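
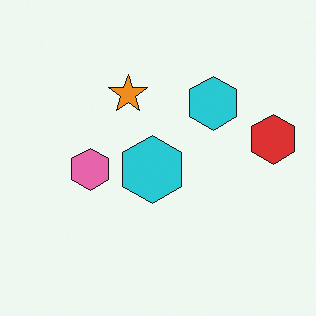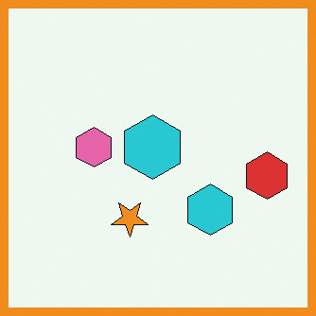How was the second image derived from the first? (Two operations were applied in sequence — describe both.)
The transformation is: flipped vertically (top ↔ bottom), then framed with a orange border.

The orange star is in the top of the first image and the bottom of the second — shapes on opposite sides of the horizontal midline have swapped in a mirror flip. A solid orange frame runs around the edge of the second image, with the content slightly shrunk inside it.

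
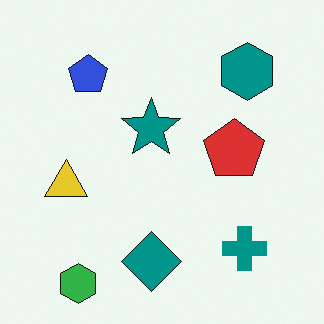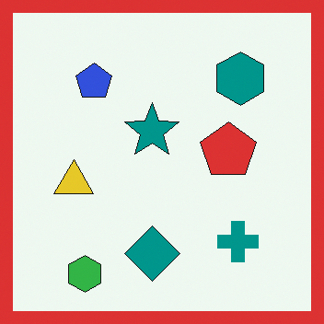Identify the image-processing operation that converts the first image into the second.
It was framed with a red border.

A solid red frame runs around the edge of the second image, with the content slightly shrunk inside it.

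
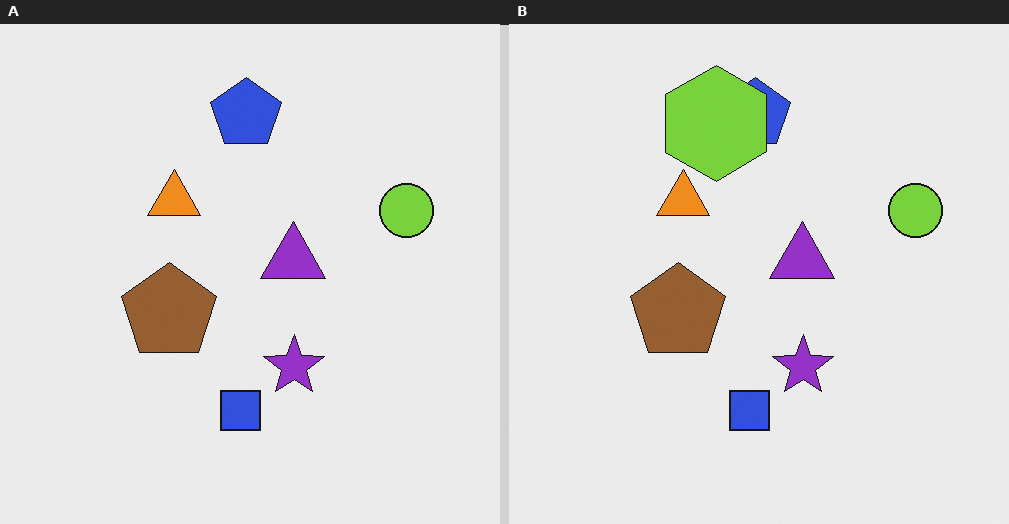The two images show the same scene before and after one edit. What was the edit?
Overlaid with an additional lime hexagon.

A lime hexagon appears in the right (B) image that is absent from the left (A).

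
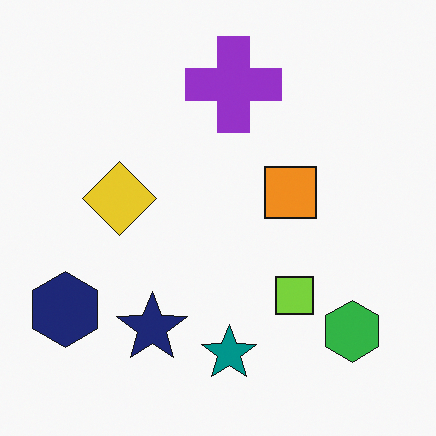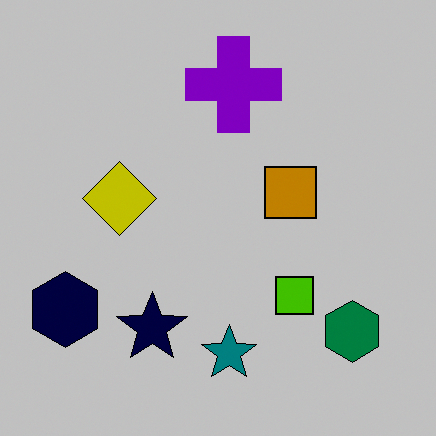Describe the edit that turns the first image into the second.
Heavily posterized to just a handful of flat colors.

Each flat color has snapped to a coarser quantized level — most visibly, the near-white background has dropped to a flat grey.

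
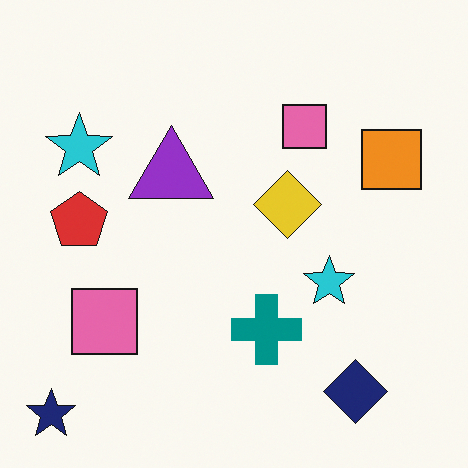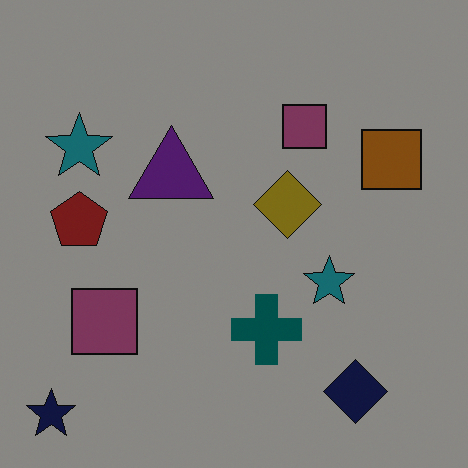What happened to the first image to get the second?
The second image is the first noticeably darkened.

Every pixel — background and shapes alike — is uniformly darkened.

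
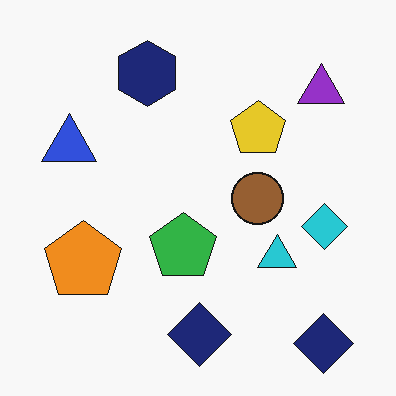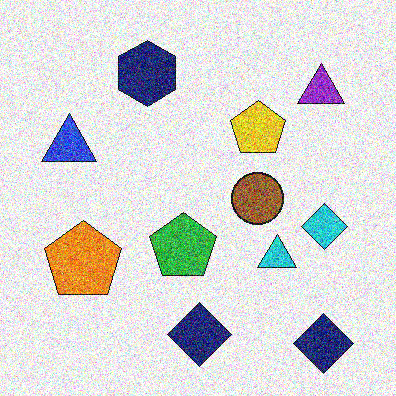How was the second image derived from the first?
Degraded with strong gaussian noise.

Random speckle covers the whole image, including the flat background.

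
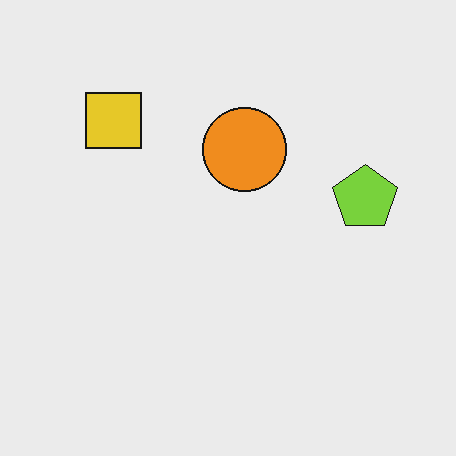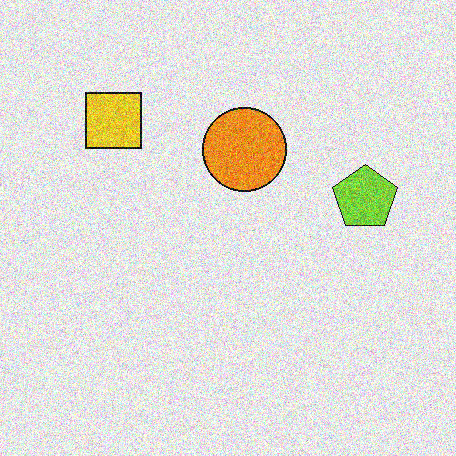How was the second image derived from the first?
Degraded with heavy additive noise.

Random speckle covers the whole image, including the flat background.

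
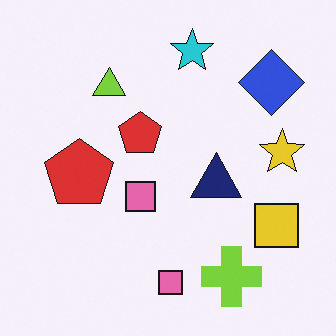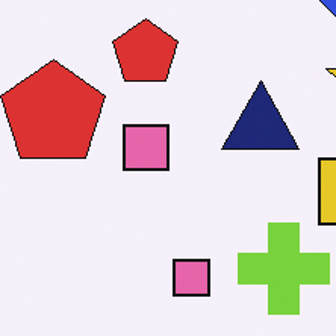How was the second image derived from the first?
The image was cropped to a modestly smaller region and rescaled.

The visible shapes are larger and the field of view is narrower; shapes near the original edges may be partly or wholly outside the frame — a crop-and-rescale.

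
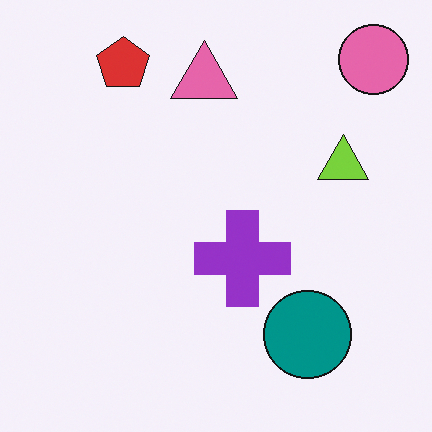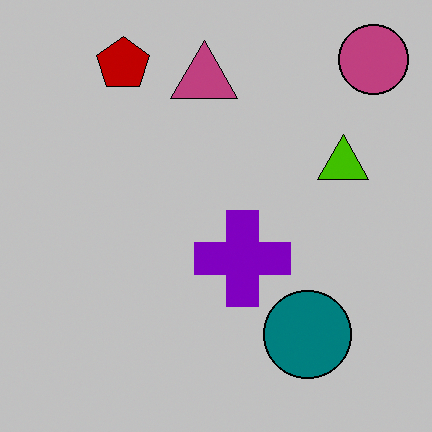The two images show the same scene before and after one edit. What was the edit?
The image was heavily posterized to just a handful of flat colors.

Each flat color has snapped to a coarser quantized level — most visibly, the near-white background has dropped to a flat grey.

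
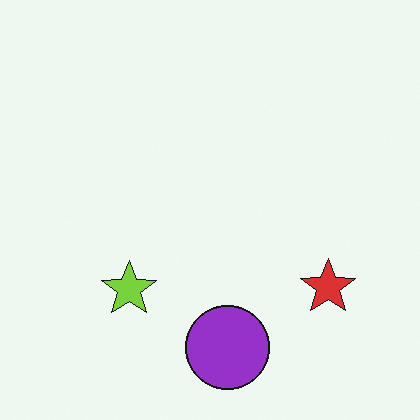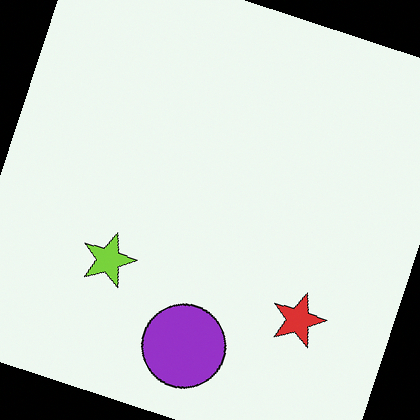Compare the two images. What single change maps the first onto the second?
It was rotated clockwise by a moderate amount.

Every shape is tilted by the same angle and the image corners show triangular fill wedges — a whole-image rotation by a non-right angle.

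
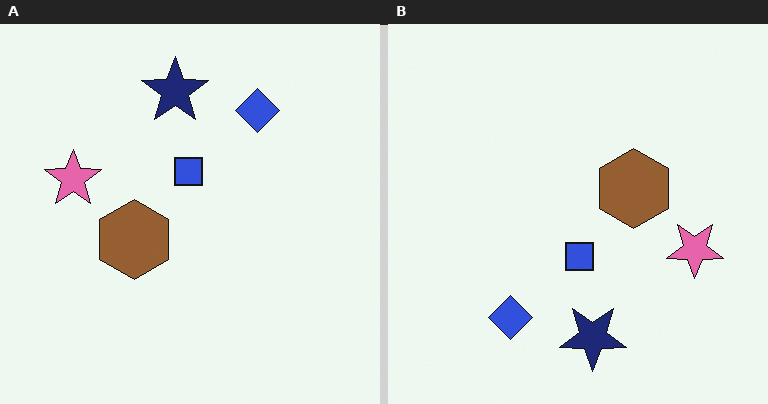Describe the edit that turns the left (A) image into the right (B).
The image was rotated 180°.

The navy star sits in the top of the left (A) image and the bottom of the right (B) — consistent with a whole-image 180° rotation.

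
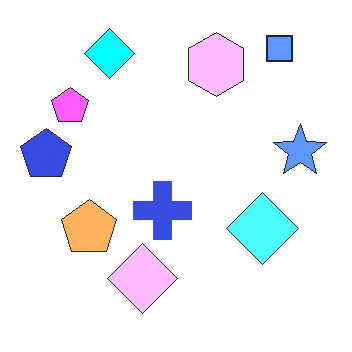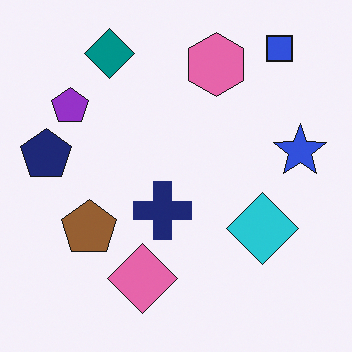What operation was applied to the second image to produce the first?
The image was substantially brightened.

Every pixel — background and shapes alike — is uniformly brightened.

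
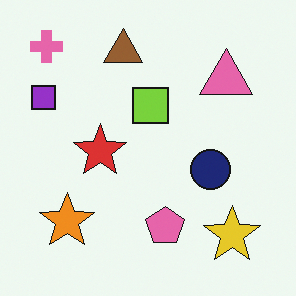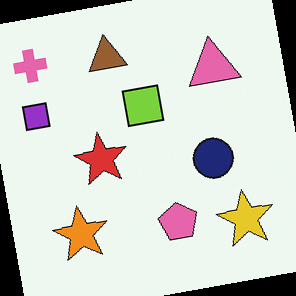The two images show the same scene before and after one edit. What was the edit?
The transformation is: rotated counter-clockwise by a few degrees.

Every shape is tilted by the same angle and the image corners show triangular fill wedges — a whole-image rotation by a non-right angle.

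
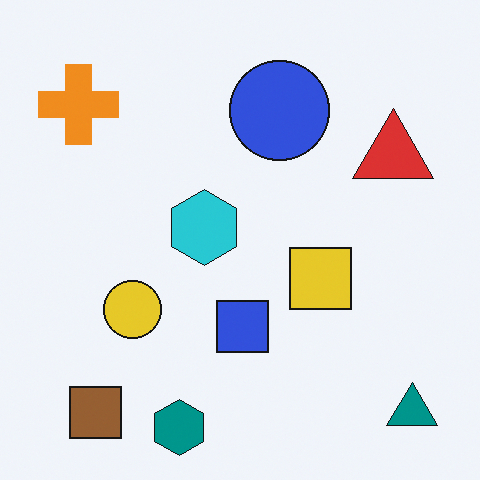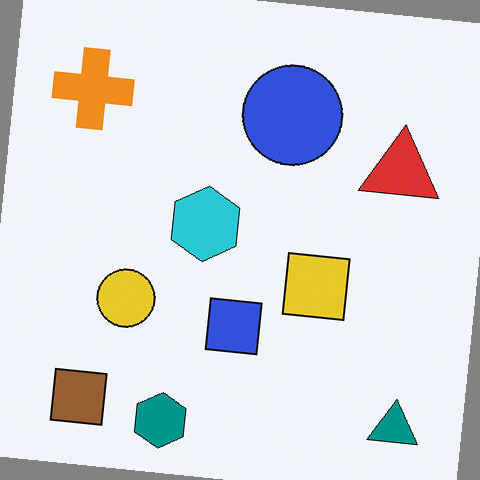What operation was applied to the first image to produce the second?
The second image is the first rotated clockwise by a small amount.

Every shape is tilted by the same angle and the image corners show triangular fill wedges — a whole-image rotation by a non-right angle.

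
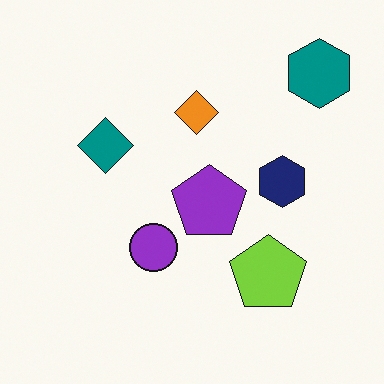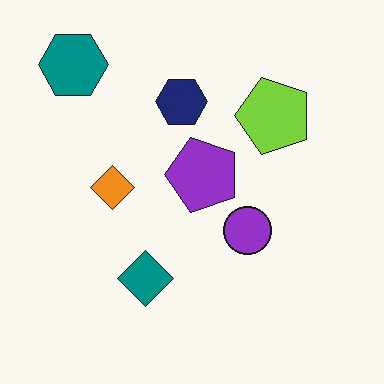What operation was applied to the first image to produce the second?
The image was rotated 90° counter-clockwise.

The teal hexagon sits in the top-right of the first image and the top-left of the second — consistent with a whole-image 90° counter-clockwise rotation.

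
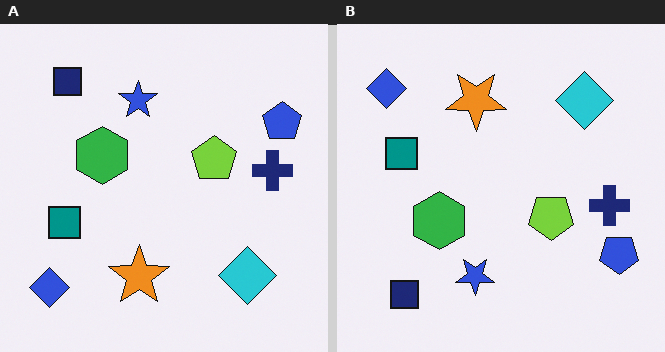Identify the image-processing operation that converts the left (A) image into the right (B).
Flipped vertically (top ↔ bottom).

The navy square is in the top-left of the left (A) image and the bottom-left of the right (B) — shapes on opposite sides of the horizontal midline have swapped in a mirror flip.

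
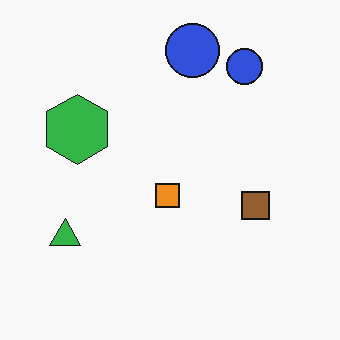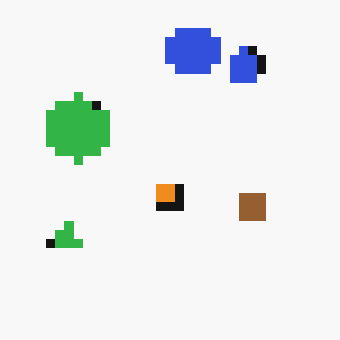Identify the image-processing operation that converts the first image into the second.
The image was coarsely pixelated.

Shapes are reduced to large square blocks; fine edges and outlines are lost — a downscale-then-upscale (mosaic) effect.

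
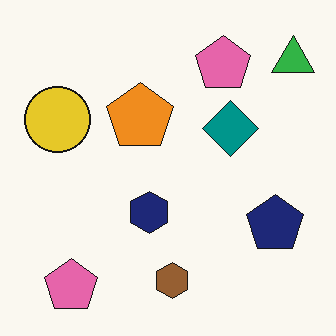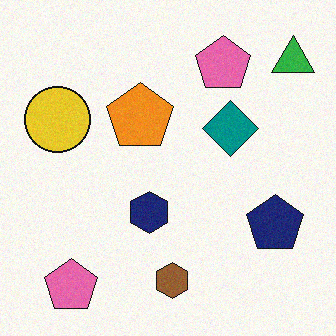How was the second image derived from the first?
It was degraded with light additive noise.

Random speckle covers the whole image, including the flat background.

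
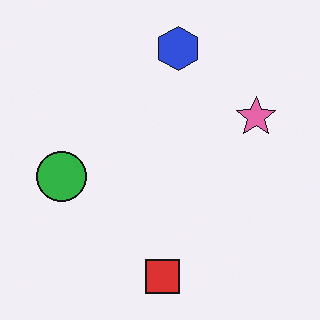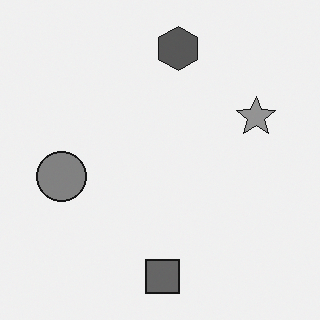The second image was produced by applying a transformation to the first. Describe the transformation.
It was converted to grayscale.

All color is removed — every shape is now a shade of grey.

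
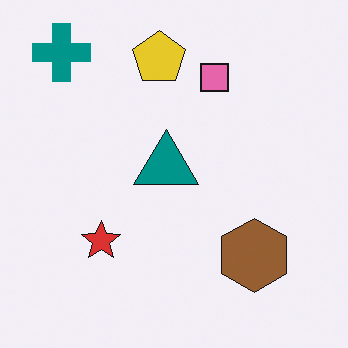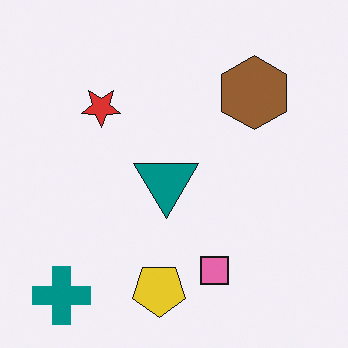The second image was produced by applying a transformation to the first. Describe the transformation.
The image was flipped vertically (top ↔ bottom).

The teal cross is in the top-left of the first image and the bottom-left of the second — shapes on opposite sides of the horizontal midline have swapped in a mirror flip.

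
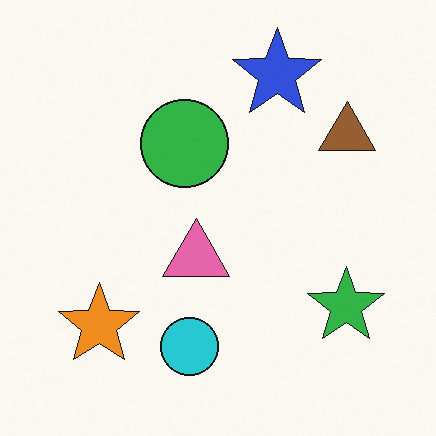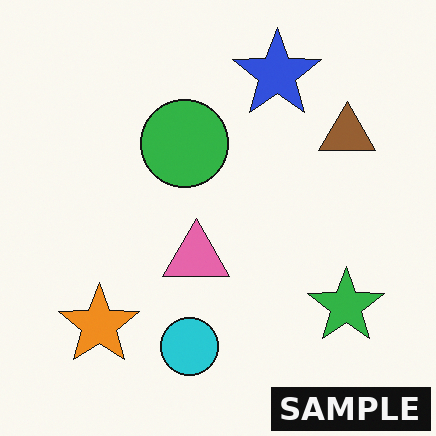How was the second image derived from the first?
The second image is the first watermarked with the text "SAMPLE" in the lower-right corner.

A dark label reading "SAMPLE" appears in the lower-right corner.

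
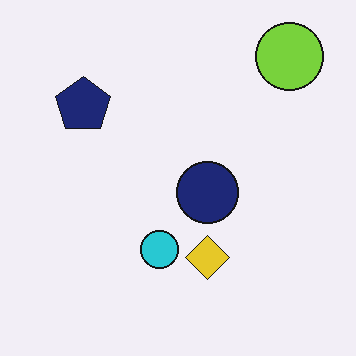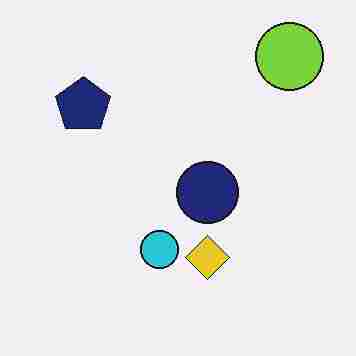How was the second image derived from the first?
The image was degraded with heavy JPEG compression.

Blocky 8×8 compression artifacts appear around shape edges and the flat background shows ringing — characteristic JPEG degradation.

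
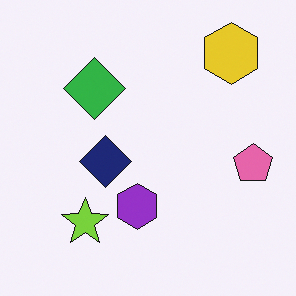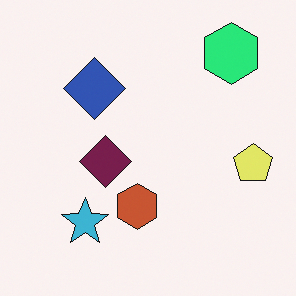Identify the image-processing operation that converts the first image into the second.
The transformation is: hue-shifted through roughly a third of the color wheel.

Every shape's color has rotated by the same amount around the hue wheel — a uniform hue shift.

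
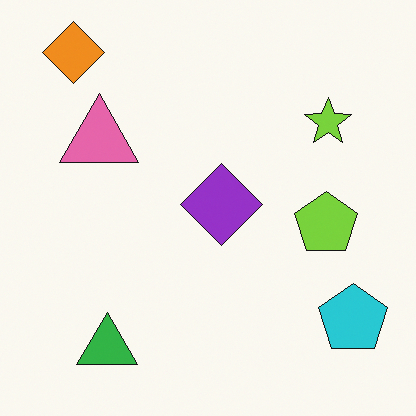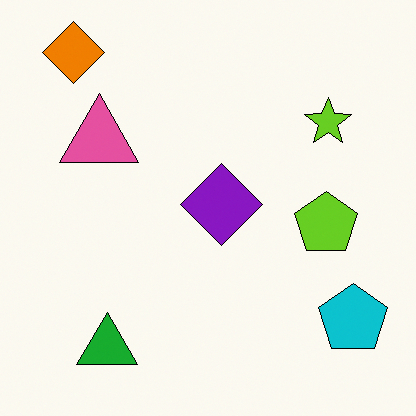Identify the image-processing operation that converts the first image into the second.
The image was given slightly increased contrast.

Tones are pushed away from mid-grey across the whole image — a global contrast change.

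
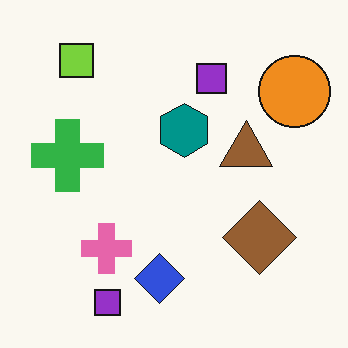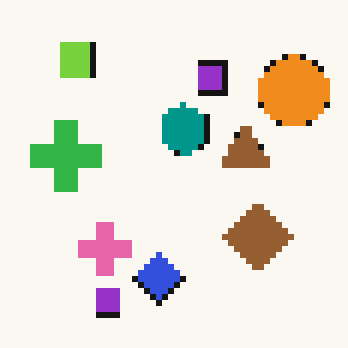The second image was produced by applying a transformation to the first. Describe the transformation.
Moderately pixelated.

Shapes are reduced to large square blocks; fine edges and outlines are lost — a downscale-then-upscale (mosaic) effect.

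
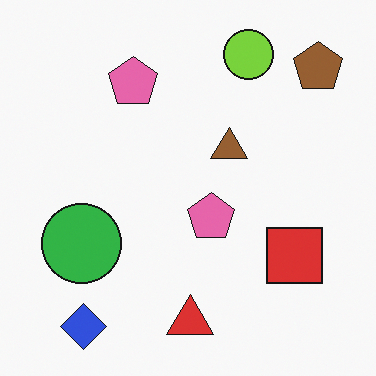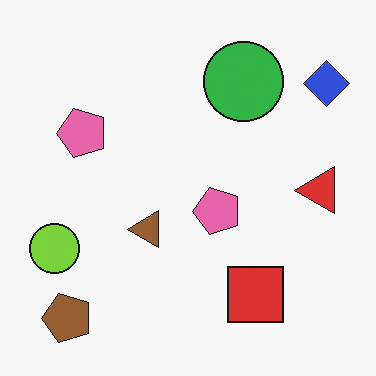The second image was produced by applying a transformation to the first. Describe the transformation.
It was transposed (reflected across the top-left ↔ bottom-right diagonal).

Shapes have swapped their row and column positions — what was in the top-right is now in the bottom-left — a diagonal reflection.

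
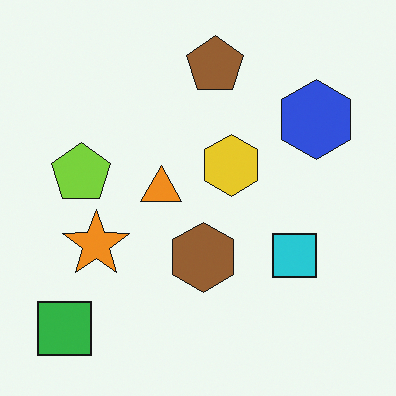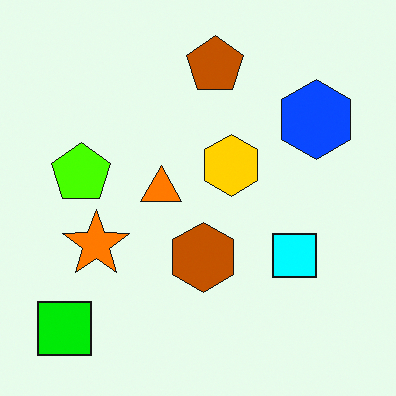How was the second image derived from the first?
The transformation is: heavily oversaturated.

All colors are more vivid — a global saturation change.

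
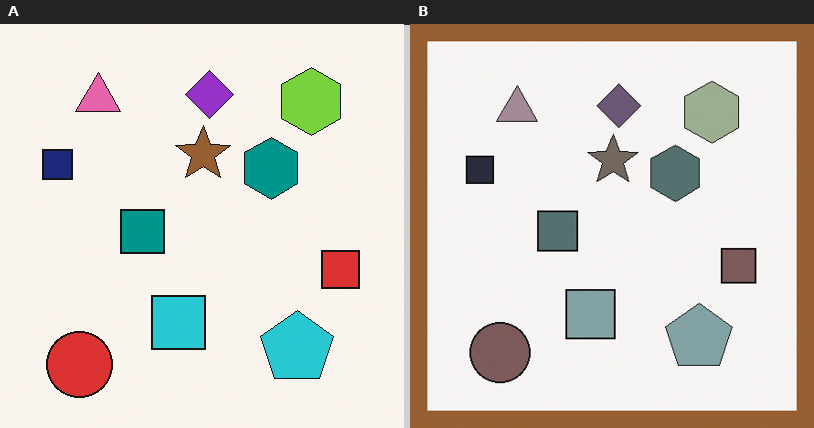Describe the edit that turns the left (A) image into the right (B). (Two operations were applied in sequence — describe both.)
The image was made much more muted (saturation change), then framed with a brown border.

All colors are more muted and greyish — a global saturation change. A solid brown frame runs around the edge of the right (B) image, with the content slightly shrunk inside it.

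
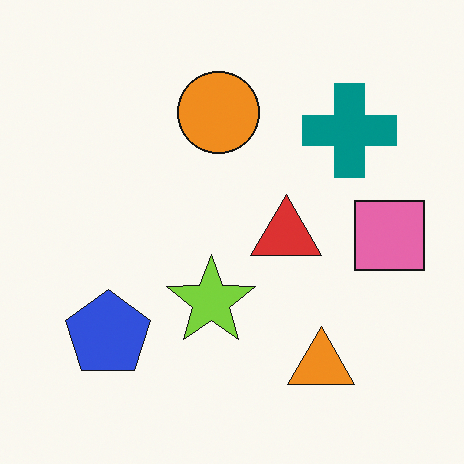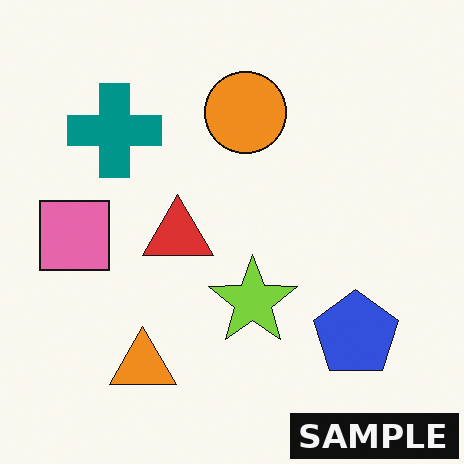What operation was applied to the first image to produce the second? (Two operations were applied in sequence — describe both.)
The second image is the first flipped horizontally (left ↔ right), then watermarked with the text "SAMPLE" in the lower-right corner.

The pink square is in the right of the first image and the left of the second — shapes on opposite sides of the vertical midline have swapped in a mirror flip. A dark label reading "SAMPLE" appears in the lower-right corner.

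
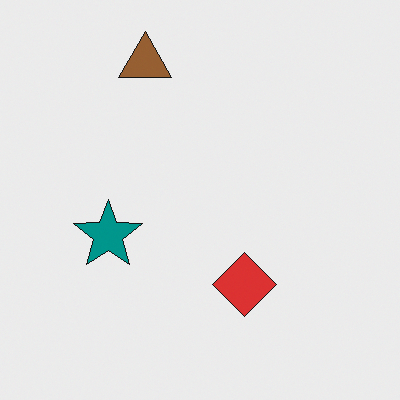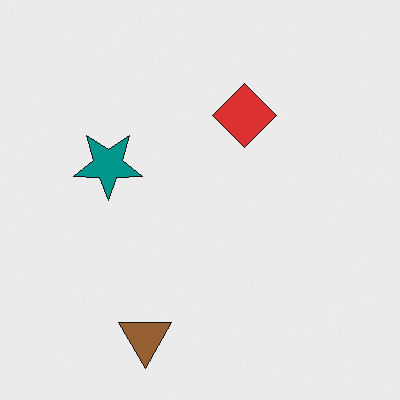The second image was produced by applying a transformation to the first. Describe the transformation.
The image was flipped vertically (top ↔ bottom).

The brown triangle is in the top of the first image and the bottom of the second — shapes on opposite sides of the horizontal midline have swapped in a mirror flip.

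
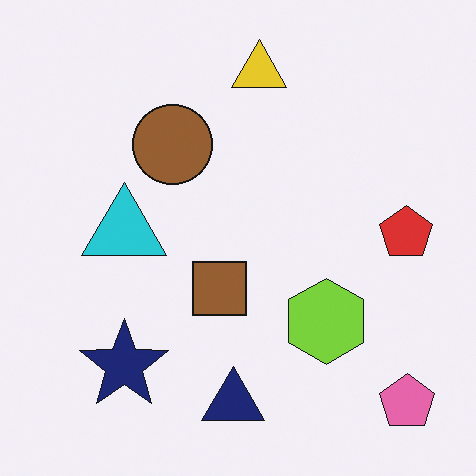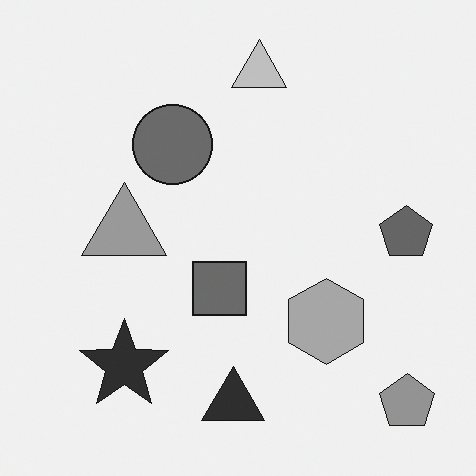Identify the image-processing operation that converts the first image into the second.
It was converted to grayscale.

All color is removed — every shape is now a shade of grey.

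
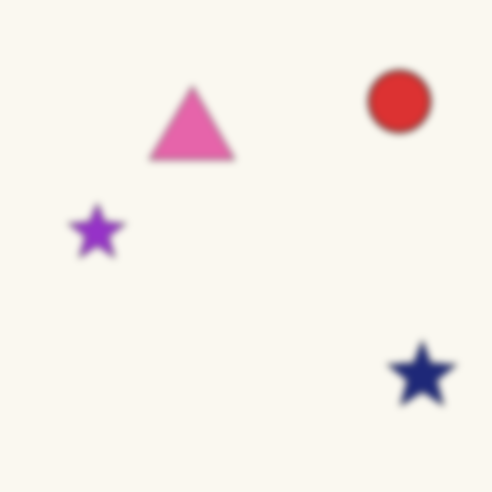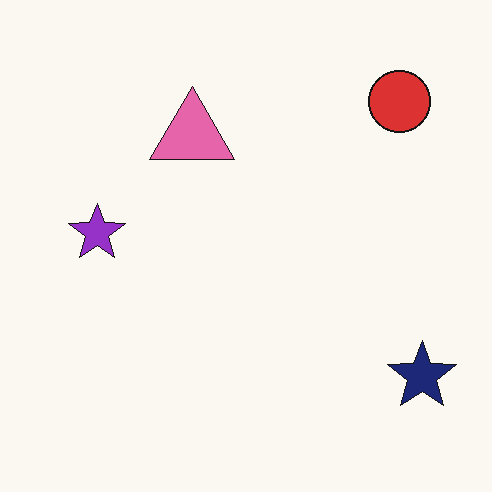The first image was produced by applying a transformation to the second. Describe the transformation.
It was noticeably gaussian-blurred.

Shape edges and outlines are uniformly softened across the whole image.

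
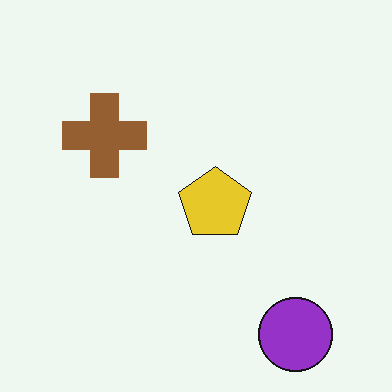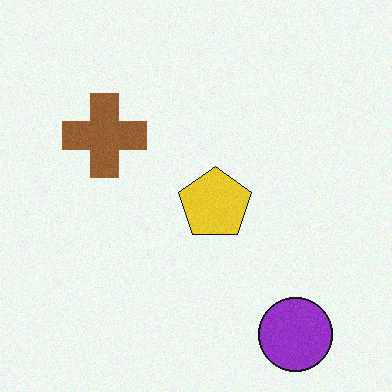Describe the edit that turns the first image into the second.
The image was degraded with light additive noise.

Random speckle covers the whole image, including the flat background.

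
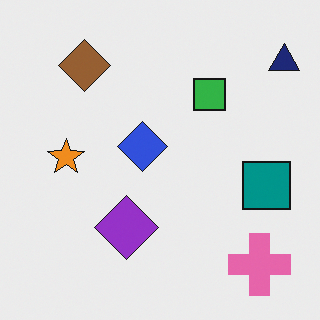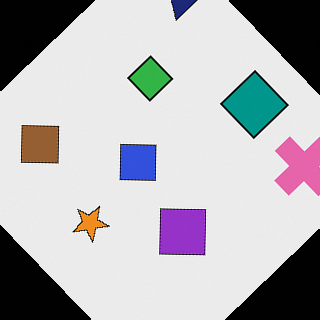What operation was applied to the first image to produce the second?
It was rotated counter-clockwise by a large amount — several tens of degrees.

Every shape is tilted by the same angle and the image corners show triangular fill wedges — a whole-image rotation by a non-right angle.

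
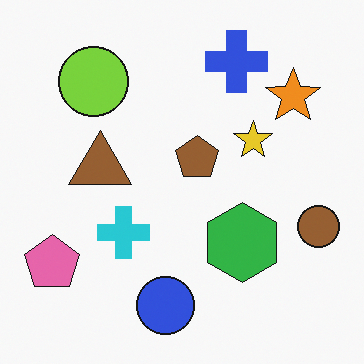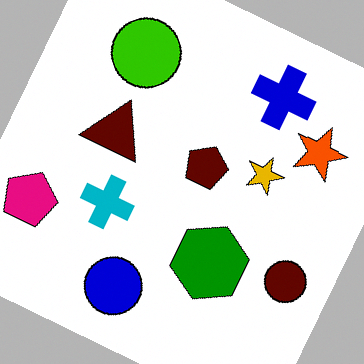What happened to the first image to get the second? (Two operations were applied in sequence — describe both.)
This is the original image boosted in contrast, then rotated clockwise by a clearly visible amount.

Tones are pushed away from mid-grey across the whole image — a global contrast change. Every shape is tilted by the same angle and the image corners show triangular fill wedges — a whole-image rotation by a non-right angle.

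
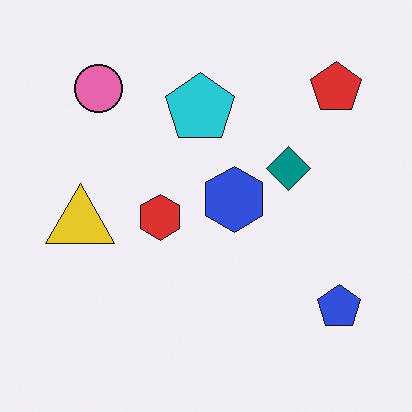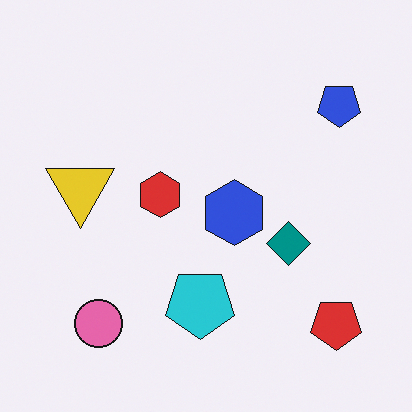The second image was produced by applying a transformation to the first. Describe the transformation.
The image was flipped vertically (top ↔ bottom).

The red pentagon is in the top-right of the first image and the bottom-right of the second — shapes on opposite sides of the horizontal midline have swapped in a mirror flip.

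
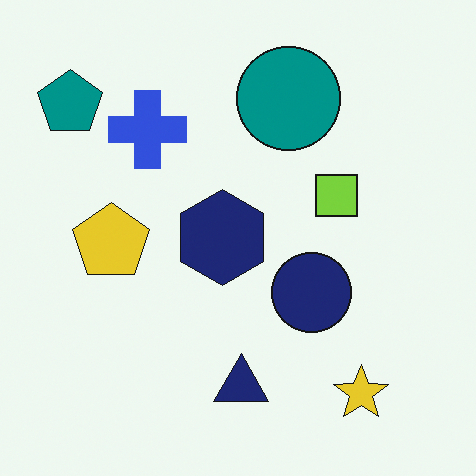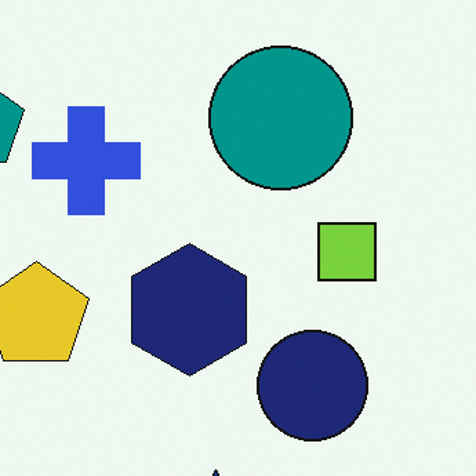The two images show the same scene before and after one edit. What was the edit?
It was cropped to a modestly smaller region and rescaled.

The visible shapes are larger and the field of view is narrower; shapes near the original edges may be partly or wholly outside the frame — a crop-and-rescale.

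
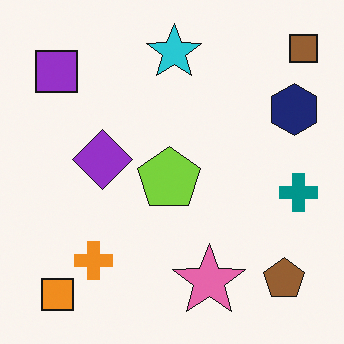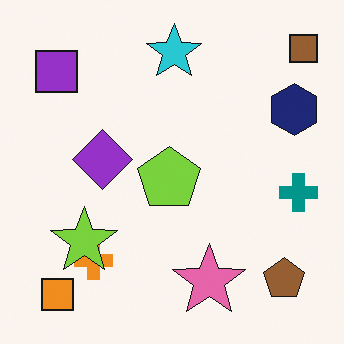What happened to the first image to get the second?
The transformation is: overlaid with an additional lime star.

A lime star appears in the second image that is absent from the first.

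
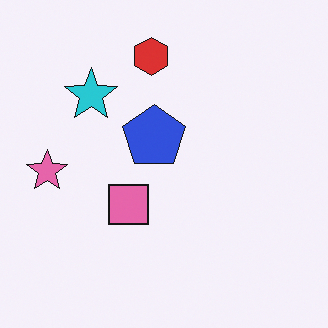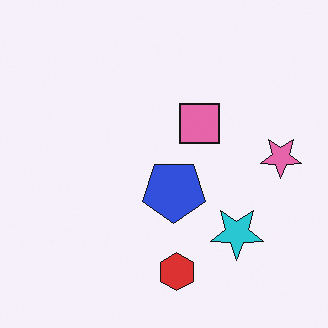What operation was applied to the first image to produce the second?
Rotated 180°.

The pink star sits in the left of the first image and the right of the second — consistent with a whole-image 180° rotation.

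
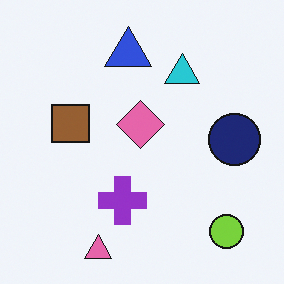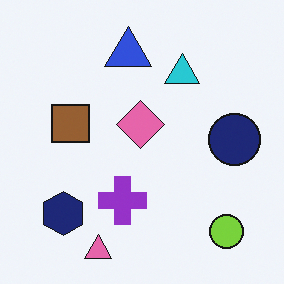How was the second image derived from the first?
The image was overlaid with an additional navy hexagon.

A navy hexagon appears in the second image that is absent from the first.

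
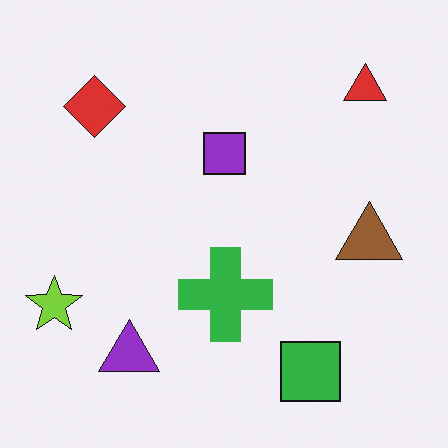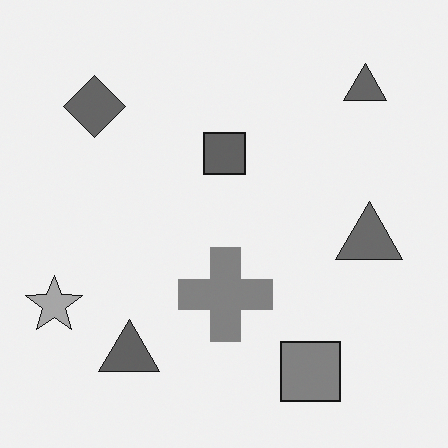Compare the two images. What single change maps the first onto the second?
Converted to grayscale.

All color is removed — every shape is now a shade of grey.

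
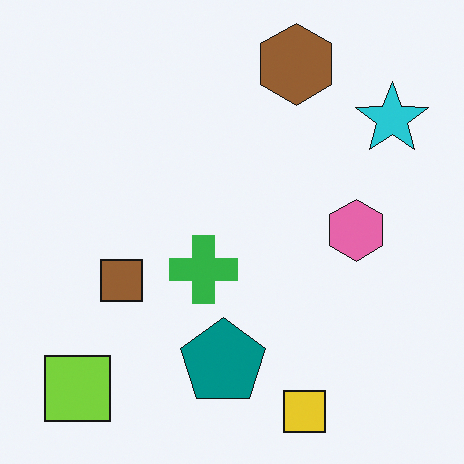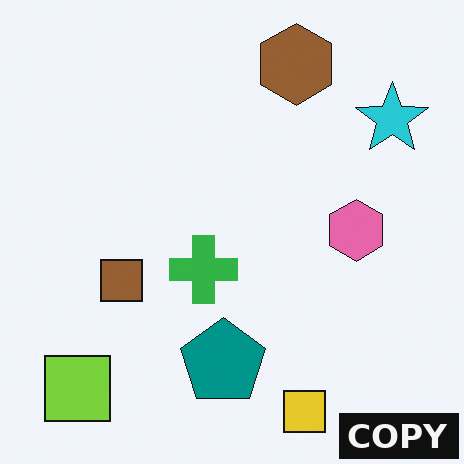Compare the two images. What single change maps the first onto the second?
It was watermarked with the text "COPY" in the lower-right corner.

A dark label reading "COPY" appears in the lower-right corner.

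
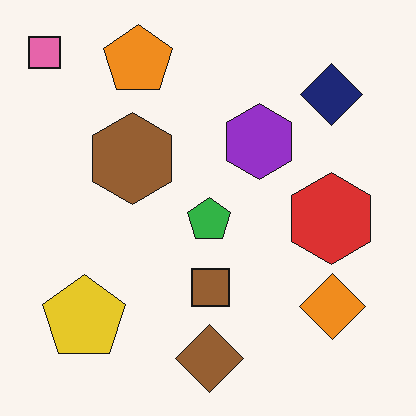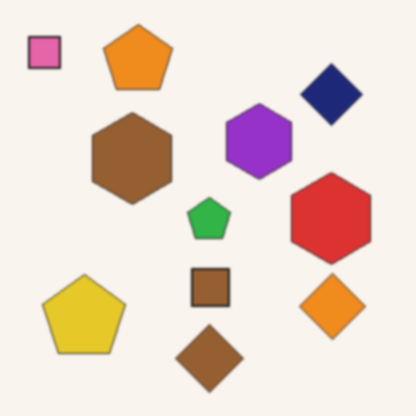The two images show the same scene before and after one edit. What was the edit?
The second image is the first given a subtle gaussian blur.

Shape edges and outlines are uniformly softened across the whole image.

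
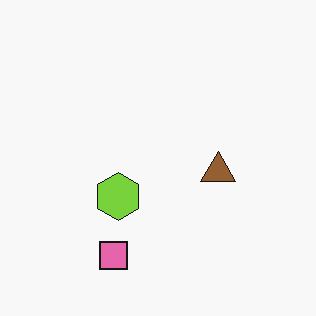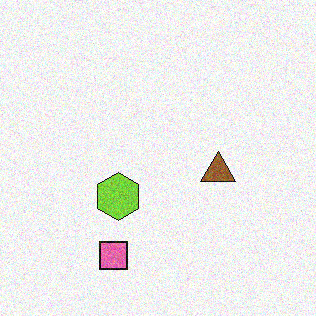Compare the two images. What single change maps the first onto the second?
The image was degraded with visible gaussian noise.

Random speckle covers the whole image, including the flat background.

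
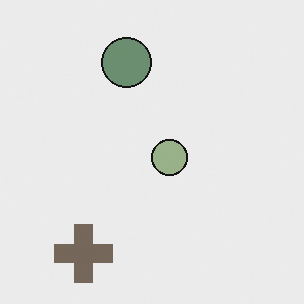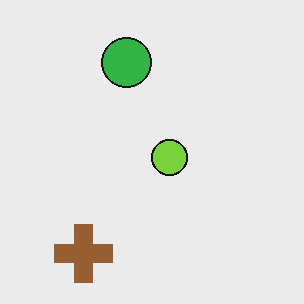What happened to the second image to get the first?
This is the original image heavily desaturated.

All colors are more muted and greyish — a global saturation change.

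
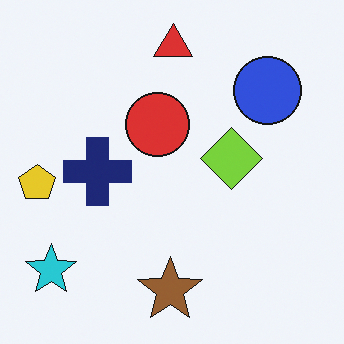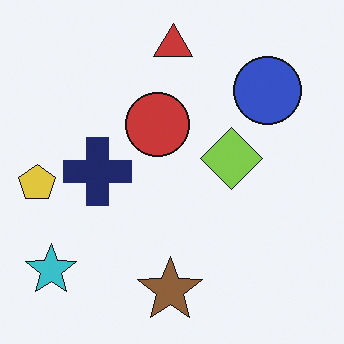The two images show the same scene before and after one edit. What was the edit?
This is the original image slightly desaturated.

All colors are more muted and greyish — a global saturation change.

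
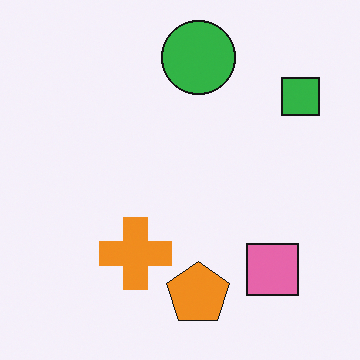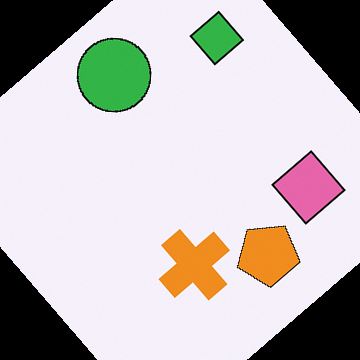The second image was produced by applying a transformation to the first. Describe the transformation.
It was rotated counter-clockwise by a large amount — several tens of degrees.

Every shape is tilted by the same angle and the image corners show triangular fill wedges — a whole-image rotation by a non-right angle.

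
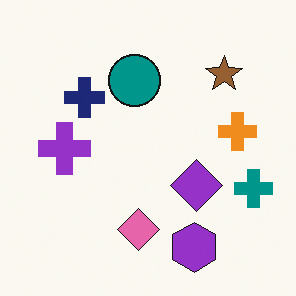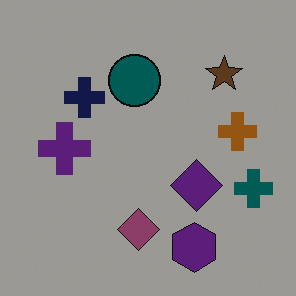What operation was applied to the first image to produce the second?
This is the original image noticeably darkened.

Every pixel — background and shapes alike — is uniformly darkened.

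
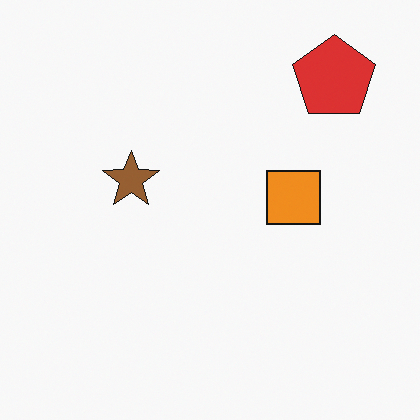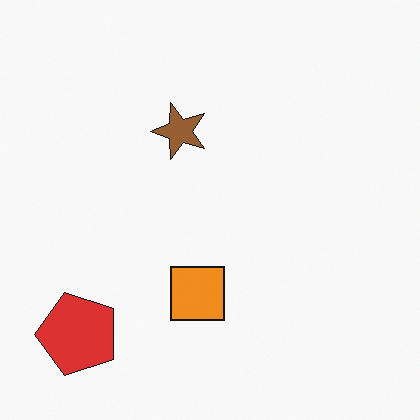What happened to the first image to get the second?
The transformation is: transposed (reflected across the top-left ↔ bottom-right diagonal).

Shapes have swapped their row and column positions — what was in the top-right is now in the bottom-left — a diagonal reflection.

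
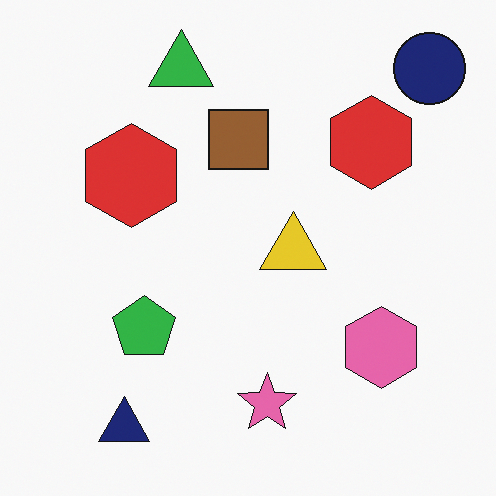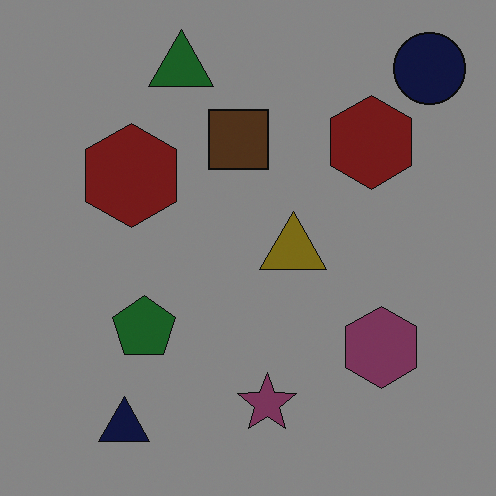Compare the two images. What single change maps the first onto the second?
Noticeably darkened.

Every pixel — background and shapes alike — is uniformly darkened.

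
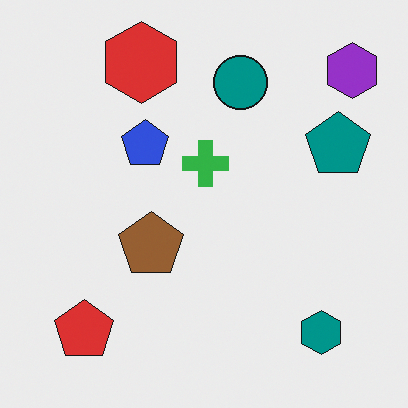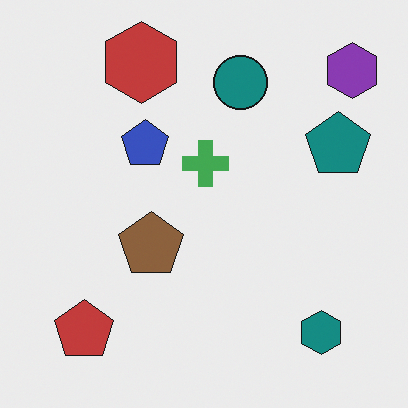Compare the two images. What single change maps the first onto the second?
It was slightly desaturated.

All colors are more muted and greyish — a global saturation change.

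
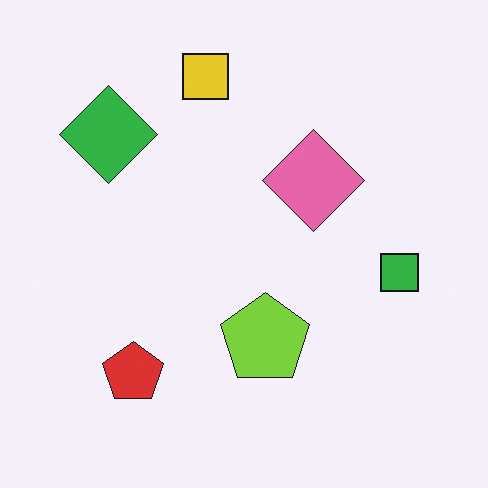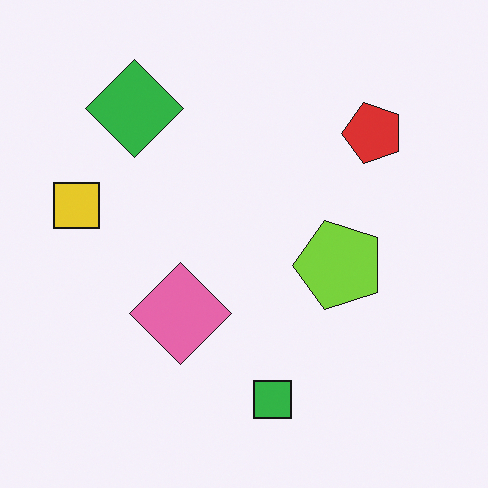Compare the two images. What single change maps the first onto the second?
The transformation is: transposed (reflected across the top-left ↔ bottom-right diagonal).

Shapes have swapped their row and column positions — what was in the top-right is now in the bottom-left — a diagonal reflection.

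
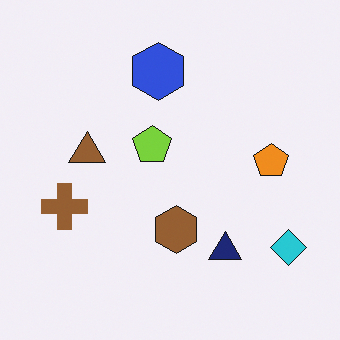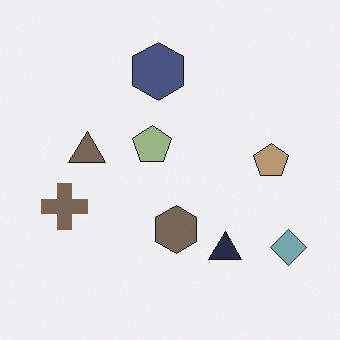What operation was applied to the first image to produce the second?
The image was heavily desaturated.

All colors are more muted and greyish — a global saturation change.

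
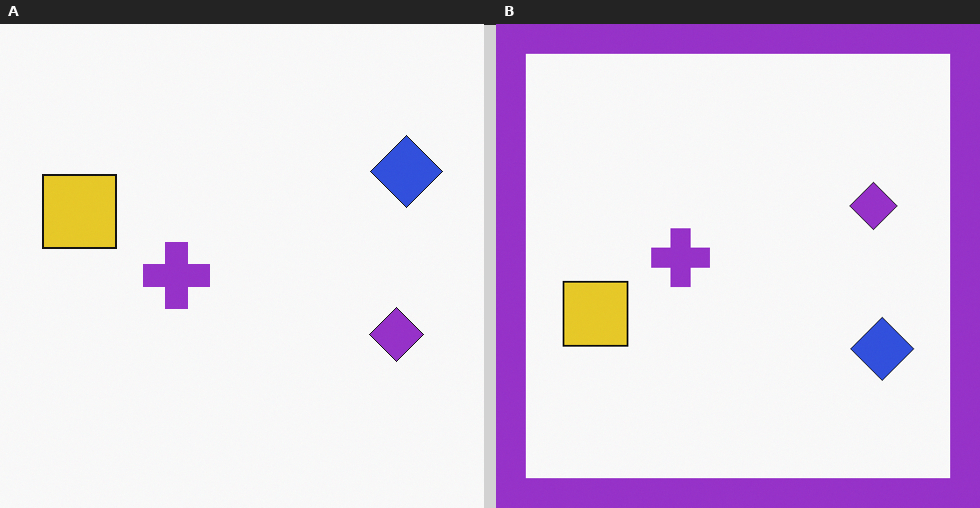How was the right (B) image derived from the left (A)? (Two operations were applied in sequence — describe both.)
This is the original image flipped vertically (top ↔ bottom), then framed with a purple border.

The blue diamond is in the top-right of the left (A) image and the bottom-right of the right (B) — shapes on opposite sides of the horizontal midline have swapped in a mirror flip. A solid purple frame runs around the edge of the right (B) image, with the content slightly shrunk inside it.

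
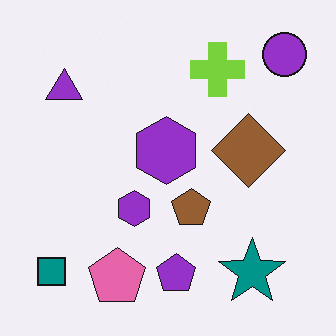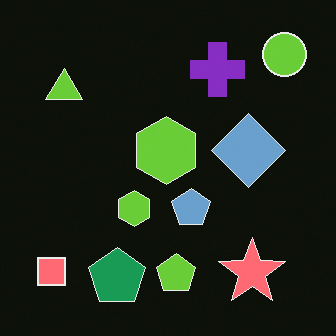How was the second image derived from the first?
Color-inverted (negative).

The light background has become dark and every shape's color is its complement — a photographic negative.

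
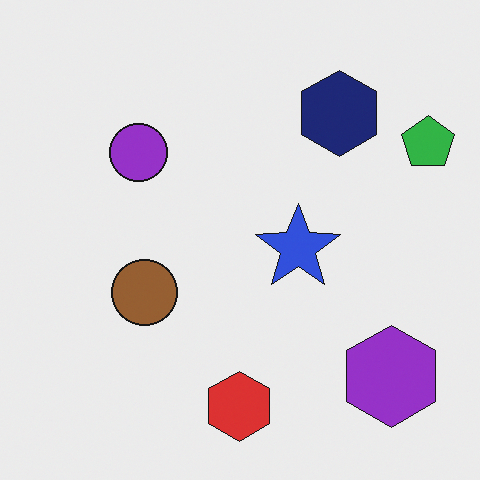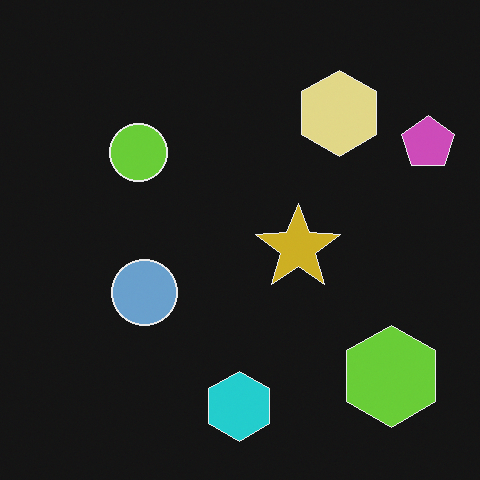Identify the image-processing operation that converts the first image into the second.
This is the original image color-inverted (negative).

The light background has become dark and every shape's color is its complement — a photographic negative.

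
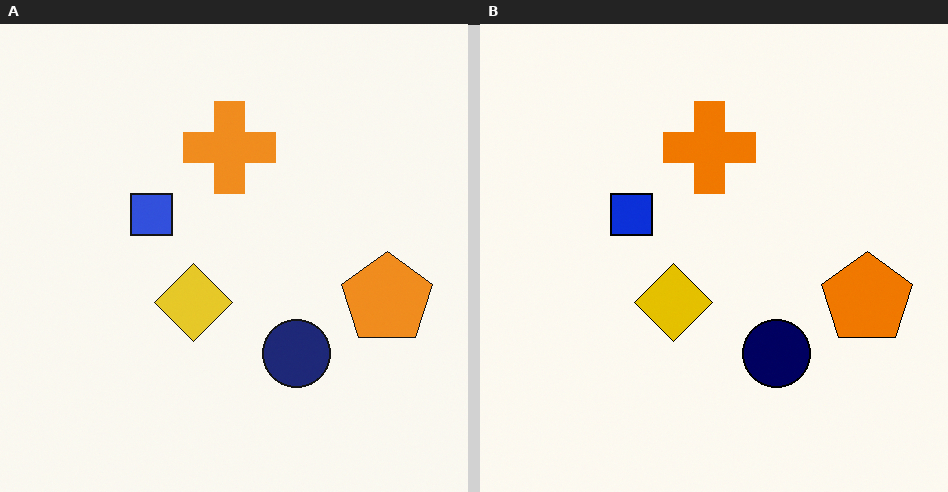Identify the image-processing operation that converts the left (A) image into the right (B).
Given slightly increased contrast.

Tones are pushed away from mid-grey across the whole image — a global contrast change.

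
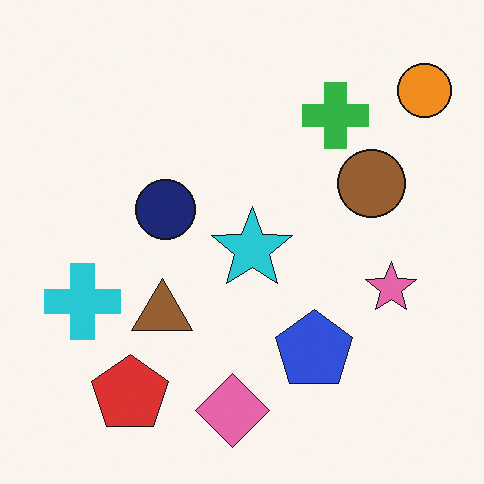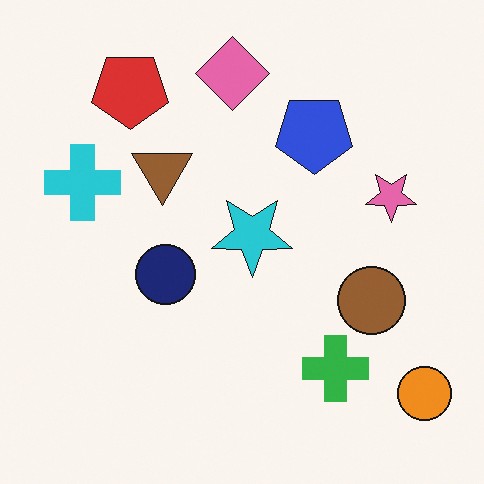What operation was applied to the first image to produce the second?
Flipped vertically (top ↔ bottom).

The pink diamond is in the bottom of the first image and the top of the second — shapes on opposite sides of the horizontal midline have swapped in a mirror flip.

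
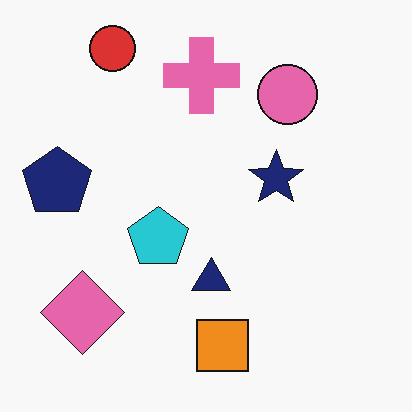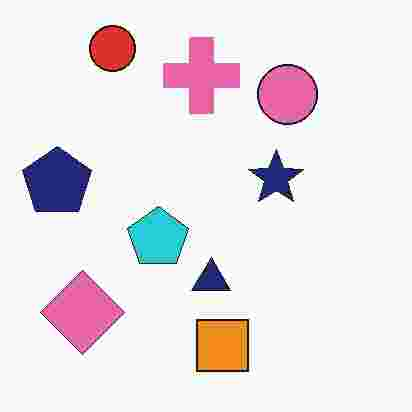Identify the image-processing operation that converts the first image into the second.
This is the original image heavily JPEG-compressed with obvious blocking artifacts.

Blocky 8×8 compression artifacts appear around shape edges and the flat background shows ringing — characteristic JPEG degradation.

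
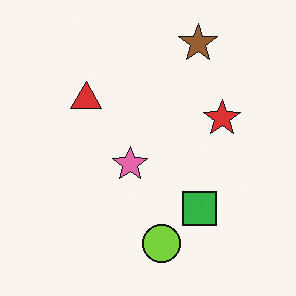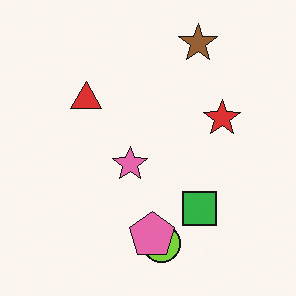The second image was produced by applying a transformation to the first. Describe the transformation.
The image was overlaid with an additional pink pentagon.

A pink pentagon appears in the second image that is absent from the first.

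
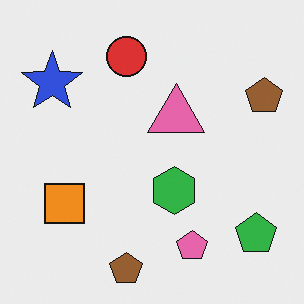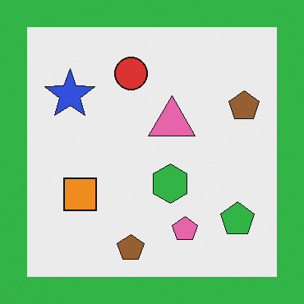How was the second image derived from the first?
Framed with a green border.

A solid green frame runs around the edge of the second image, with the content slightly shrunk inside it.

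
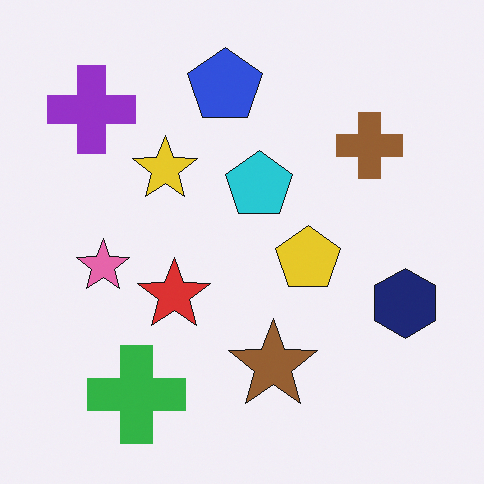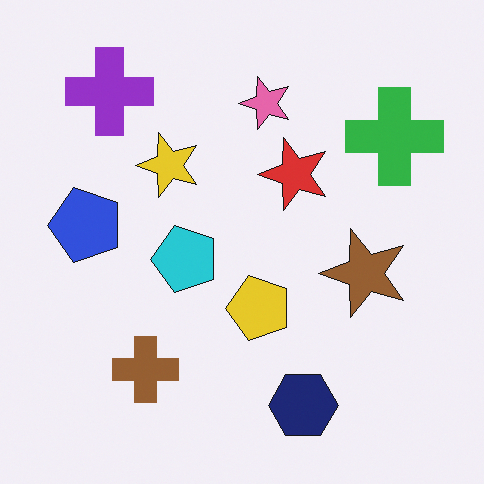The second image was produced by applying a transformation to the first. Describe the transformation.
The second image is the first transposed (reflected across the top-left ↔ bottom-right diagonal).

Shapes have swapped their row and column positions — what was in the top-right is now in the bottom-left — a diagonal reflection.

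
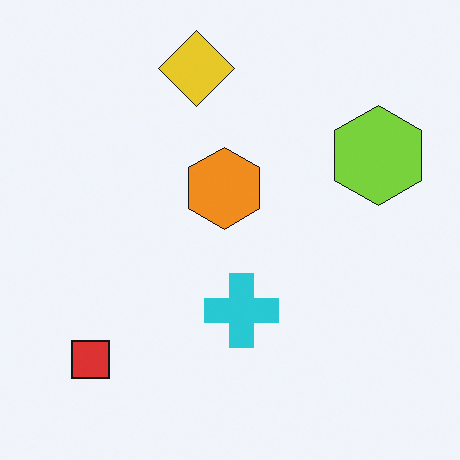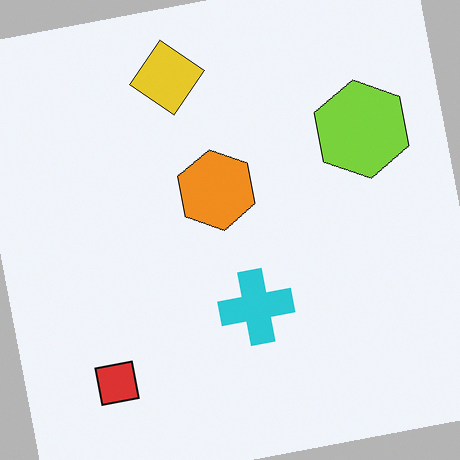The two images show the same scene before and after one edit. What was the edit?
The image was rotated counter-clockwise by a small amount.

Every shape is tilted by the same angle and the image corners show triangular fill wedges — a whole-image rotation by a non-right angle.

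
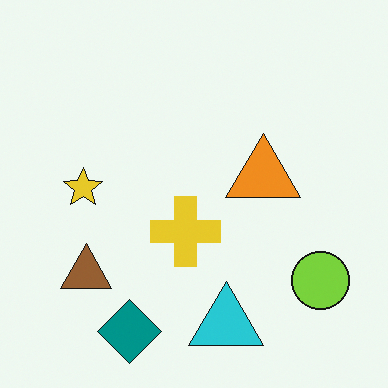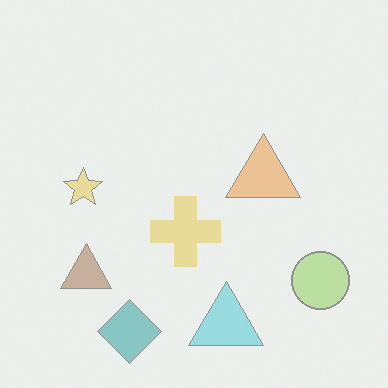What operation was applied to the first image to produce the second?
This is the original image washed out (contrast reduced).

Tones are pushed toward mid-grey across the whole image — a global contrast change.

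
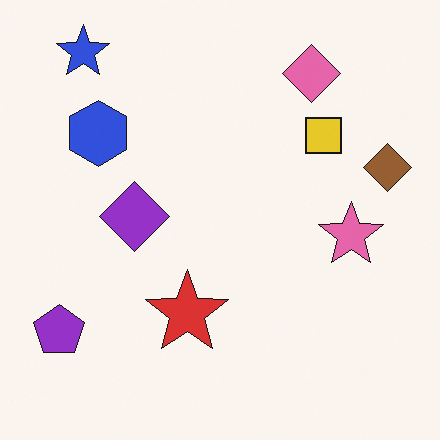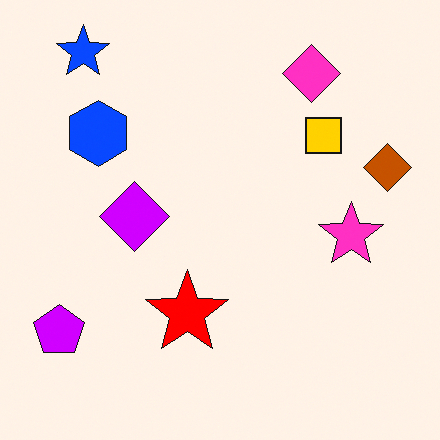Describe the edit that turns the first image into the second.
Made much more vivid (saturation change).

All colors are more vivid — a global saturation change.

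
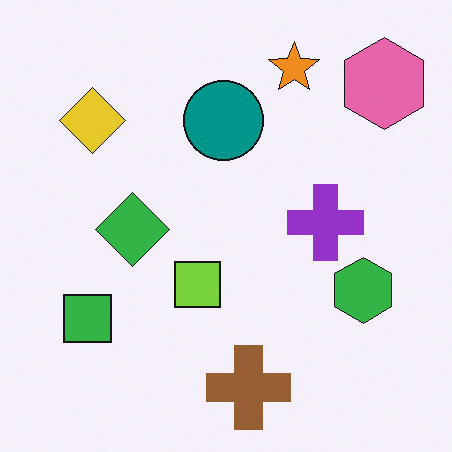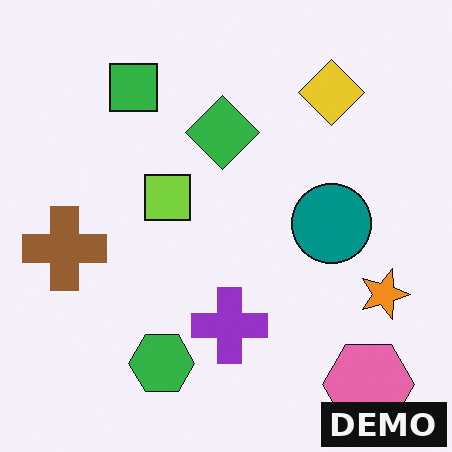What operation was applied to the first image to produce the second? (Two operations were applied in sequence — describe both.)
The second image is the first rotated 90° clockwise, then watermarked with the text "DEMO" in the lower-right corner.

The pink hexagon sits in the top-right of the first image and the bottom-right of the second — consistent with a whole-image 90° clockwise rotation. A dark label reading "DEMO" appears in the lower-right corner.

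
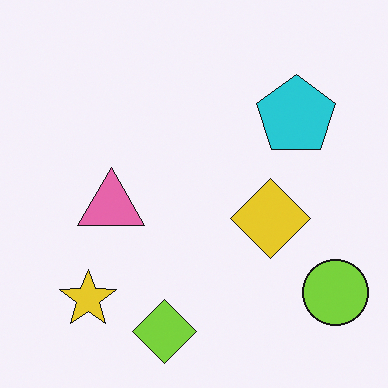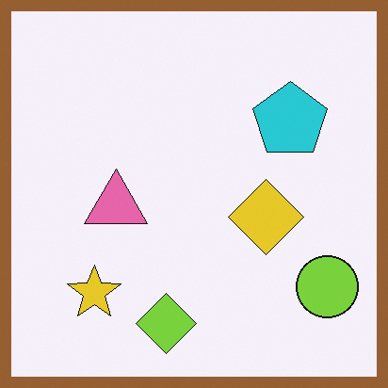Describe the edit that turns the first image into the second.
This is the original image framed with a brown border.

A solid brown frame runs around the edge of the second image, with the content slightly shrunk inside it.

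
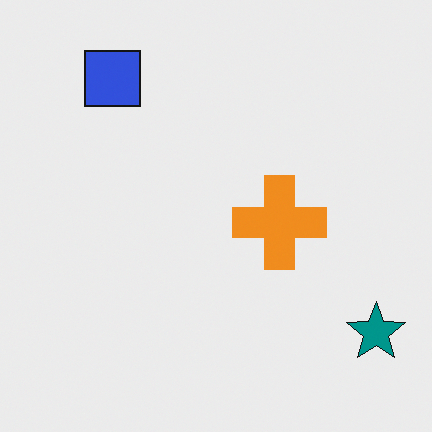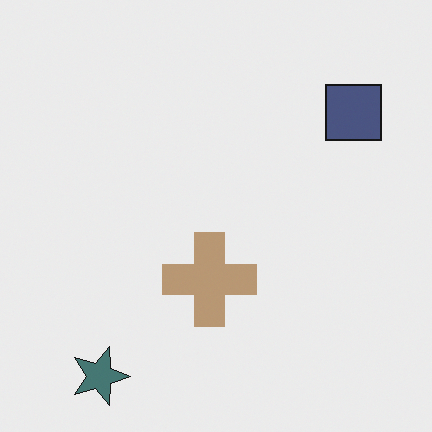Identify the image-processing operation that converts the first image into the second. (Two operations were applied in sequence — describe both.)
The second image is the first rotated 90° clockwise, then heavily desaturated.

The teal star sits in the bottom-right of the first image and the bottom-left of the second — consistent with a whole-image 90° clockwise rotation. All colors are more muted and greyish — a global saturation change.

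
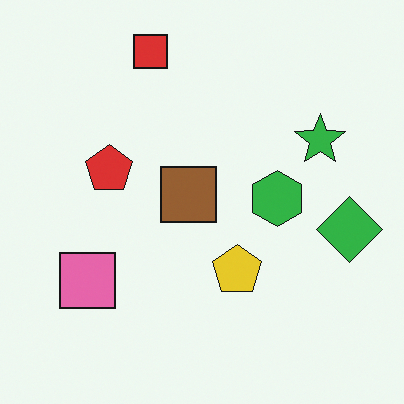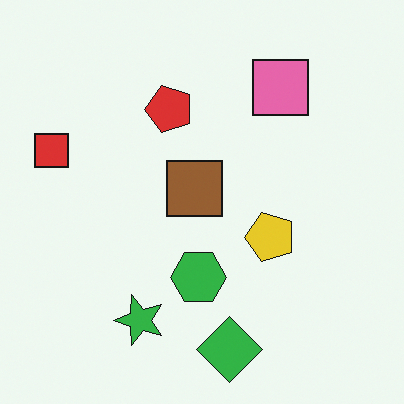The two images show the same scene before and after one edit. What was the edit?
Transposed (reflected across the top-left ↔ bottom-right diagonal).

Shapes have swapped their row and column positions — what was in the top-right is now in the bottom-left — a diagonal reflection.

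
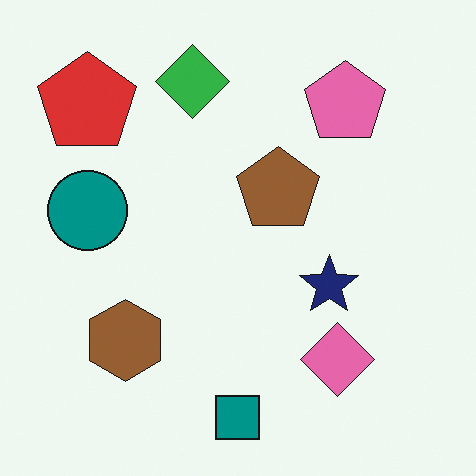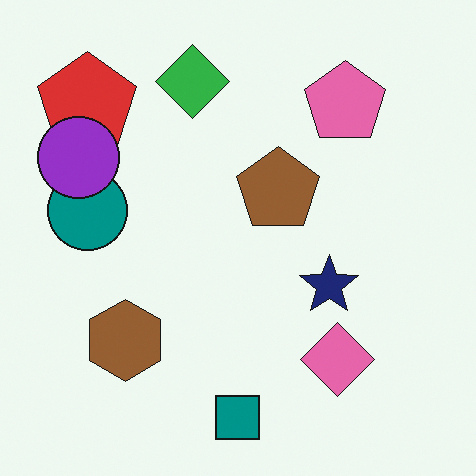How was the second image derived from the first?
This is the original image overlaid with an additional purple circle.

A purple circle appears in the second image that is absent from the first.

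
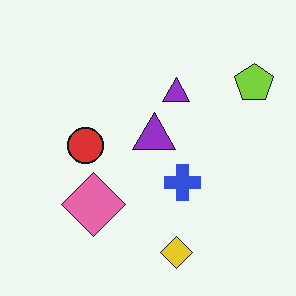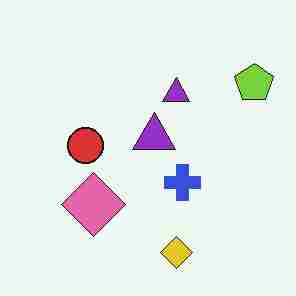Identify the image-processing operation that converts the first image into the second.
The second image is the first degraded with heavy JPEG compression.

Blocky 8×8 compression artifacts appear around shape edges and the flat background shows ringing — characteristic JPEG degradation.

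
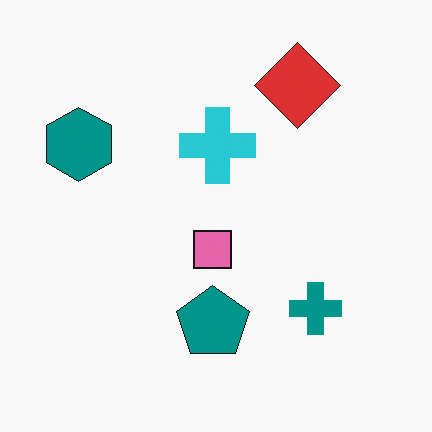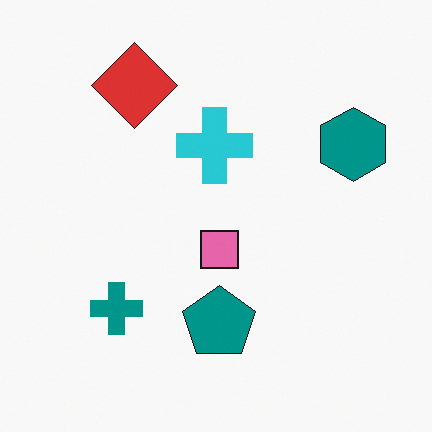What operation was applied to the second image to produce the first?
It was flipped horizontally (left ↔ right).

The teal hexagon is in the right of the second image and the left of the first — shapes on opposite sides of the vertical midline have swapped in a mirror flip.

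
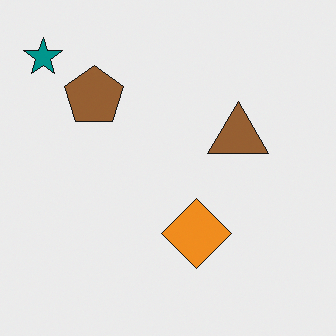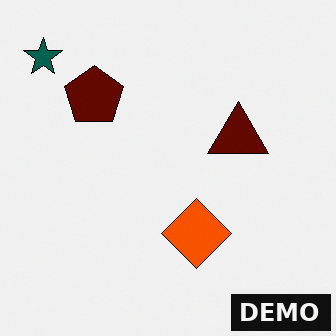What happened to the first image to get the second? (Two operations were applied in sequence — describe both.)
This is the original image given much higher contrast, then watermarked with the text "DEMO" in the lower-right corner.

Tones are pushed away from mid-grey across the whole image — a global contrast change. A dark label reading "DEMO" appears in the lower-right corner.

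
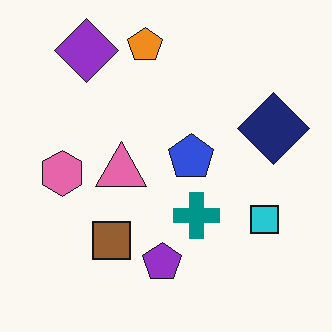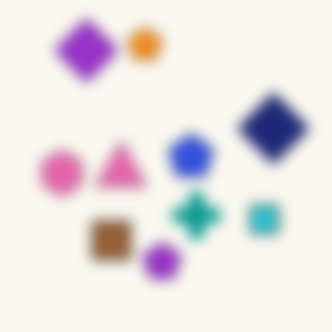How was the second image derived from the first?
This is the original image heavily blurred.

Shape edges and outlines are uniformly softened across the whole image.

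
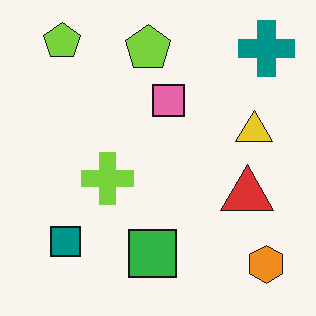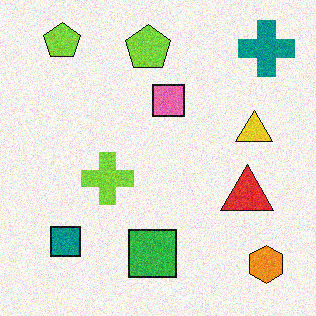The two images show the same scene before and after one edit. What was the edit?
The transformation is: degraded with moderate additive noise.

Random speckle covers the whole image, including the flat background.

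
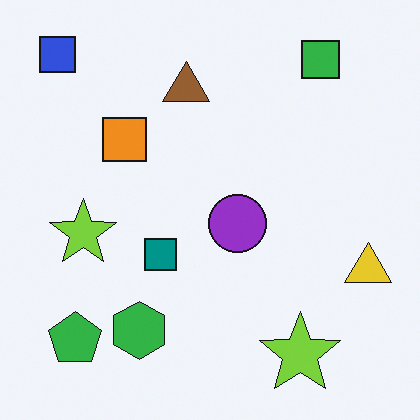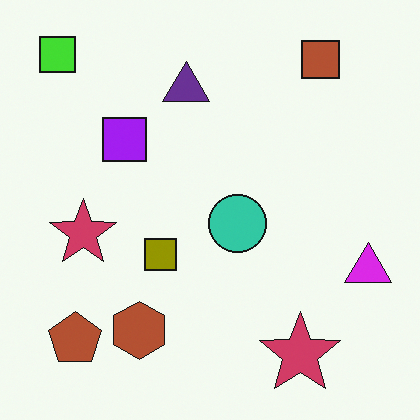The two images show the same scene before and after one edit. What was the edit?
It was hue-shifted by a large amount.

Every shape's color has rotated by the same amount around the hue wheel — a uniform hue shift.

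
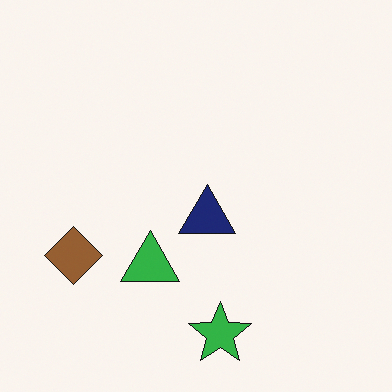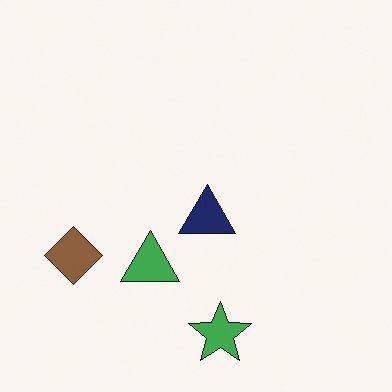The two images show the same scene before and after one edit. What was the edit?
It was slightly desaturated.

All colors are more muted and greyish — a global saturation change.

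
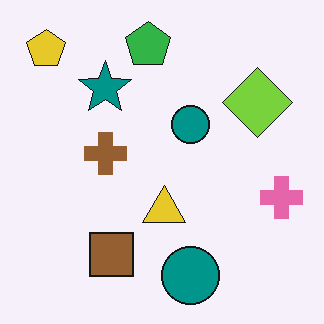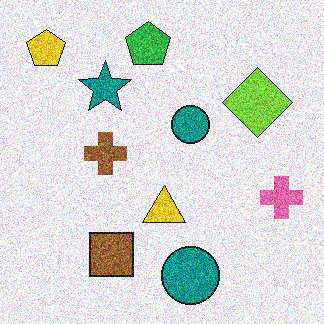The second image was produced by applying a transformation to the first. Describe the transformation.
This is the original image degraded with a thick layer of grain.

Random speckle covers the whole image, including the flat background.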